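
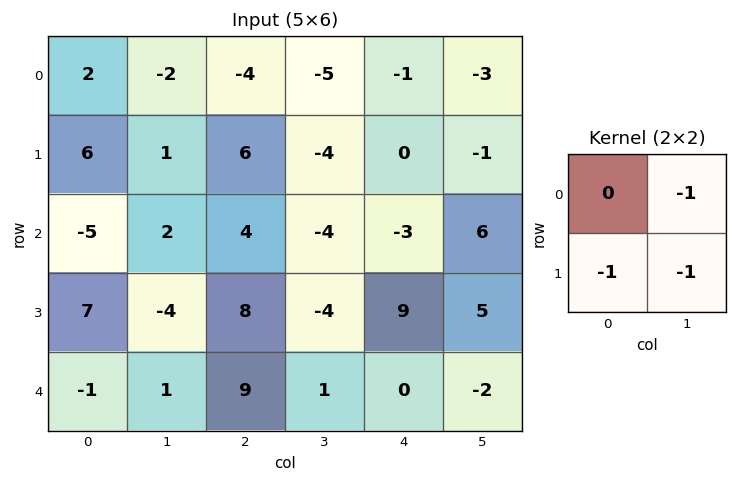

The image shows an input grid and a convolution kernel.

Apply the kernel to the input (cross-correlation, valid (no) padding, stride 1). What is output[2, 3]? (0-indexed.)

-2

The receptive field on the input at this output position is [-4 -3 / -4 9]. Elementwise product with the kernel and sum: -3·-1 + -4·-1 + 9·-1.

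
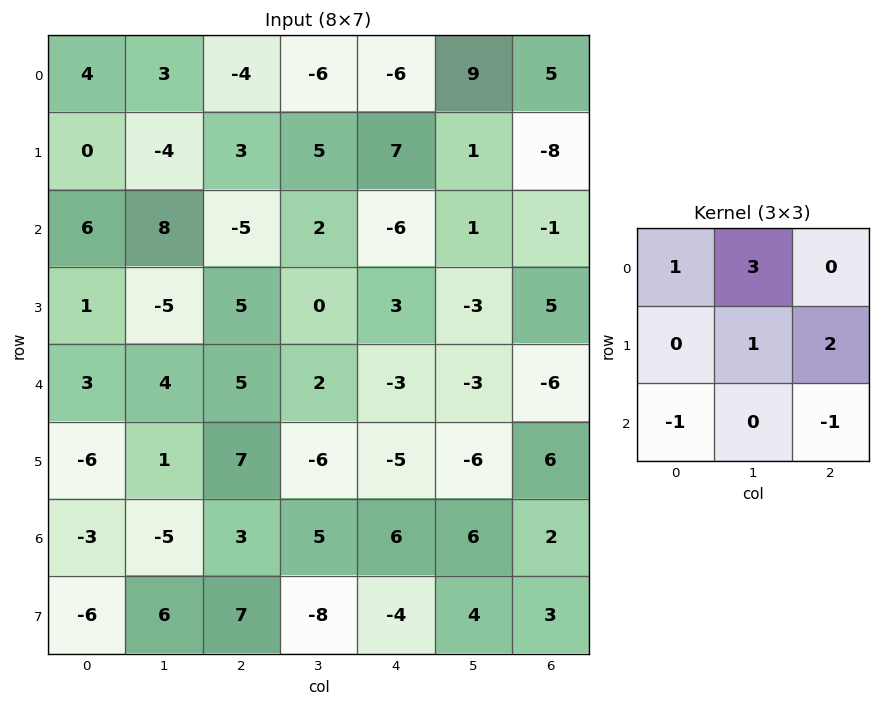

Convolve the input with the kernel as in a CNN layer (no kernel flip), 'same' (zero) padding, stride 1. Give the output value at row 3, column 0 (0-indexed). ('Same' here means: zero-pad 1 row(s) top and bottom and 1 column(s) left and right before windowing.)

The receptive field on the zero-padded input at this output position is [0 6 8 / 0 1 -5 / 0 3 4]. Elementwise product with the kernel and sum: 0·1 + 6·3 + 1·1 + -5·2 + 0·-1 + 4·-1.

5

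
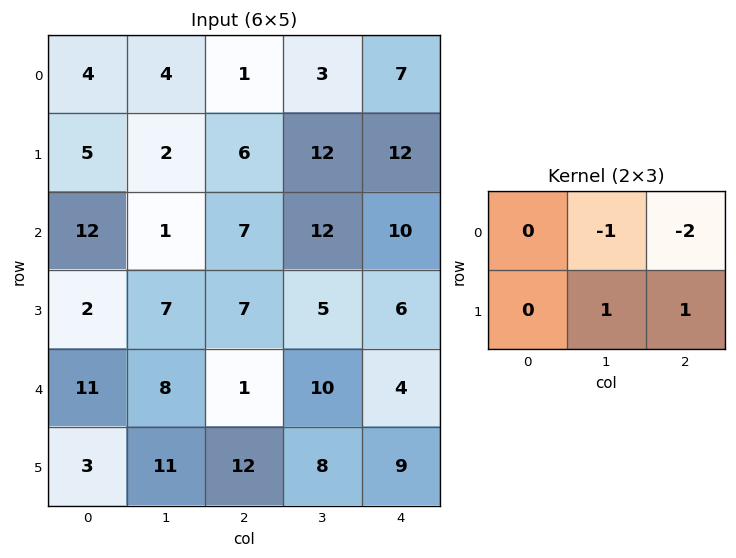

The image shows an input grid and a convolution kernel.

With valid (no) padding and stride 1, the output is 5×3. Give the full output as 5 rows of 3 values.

Output[0,0]: The receptive field on the input at this output position is [4 4 1 / 5 2 6]. Elementwise product with the kernel and sum: 4·-1 + 1·-2 + 2·1 + 6·1.
Output[0,1]: The receptive field on the input at this output position is [4 1 3 / 2 6 12]. Elementwise product with the kernel and sum: 1·-1 + 3·-2 + 6·1 + 12·1.

2 11 7
-6 -11 -14
-1 -19 -21
-12 -6 -3
13 -1 -1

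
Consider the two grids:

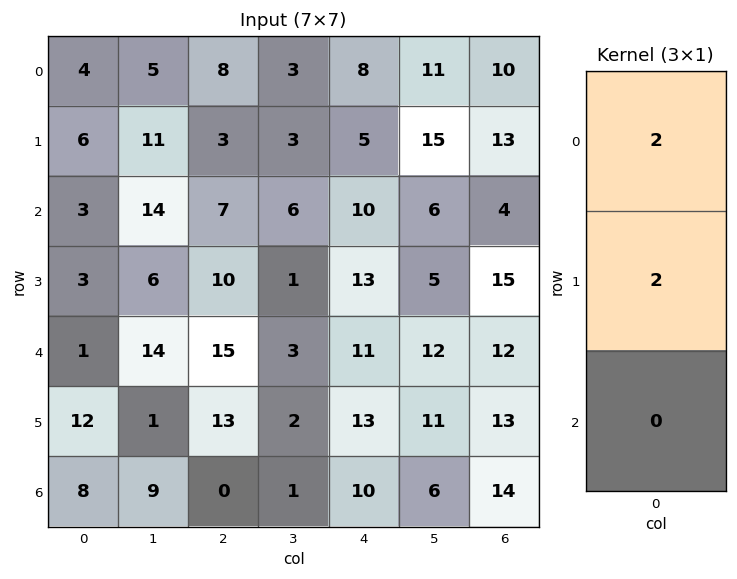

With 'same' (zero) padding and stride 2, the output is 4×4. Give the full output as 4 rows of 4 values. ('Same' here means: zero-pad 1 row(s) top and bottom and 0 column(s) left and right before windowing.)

Output[0,0]: The receptive field on the zero-padded input at this output position is [0 / 4 / 6]. Elementwise product with the kernel and sum: 0·2 + 4·2.
Output[0,1]: The receptive field on the zero-padded input at this output position is [0 / 8 / 3]. Elementwise product with the kernel and sum: 0·2 + 8·2.

8 16 16 20
18 20 30 34
8 50 48 54
40 26 46 54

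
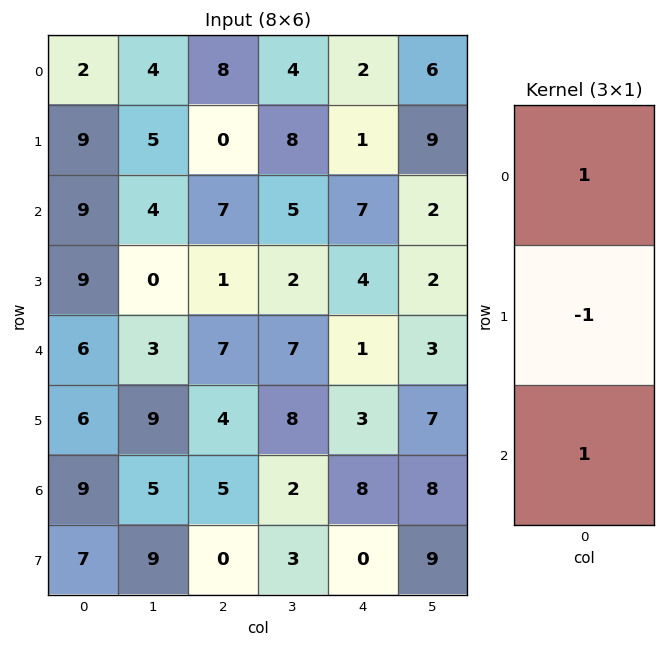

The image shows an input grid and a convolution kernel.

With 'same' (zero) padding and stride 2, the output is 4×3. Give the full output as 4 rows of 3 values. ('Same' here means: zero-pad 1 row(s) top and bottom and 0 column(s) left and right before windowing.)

7 -8 -1
9 -6 -2
9 -2 6
4 -1 -5

Output[0,0]: The receptive field on the zero-padded input at this output position is [0 / 2 / 9]. Elementwise product with the kernel and sum: 0·1 + 2·-1 + 9·1.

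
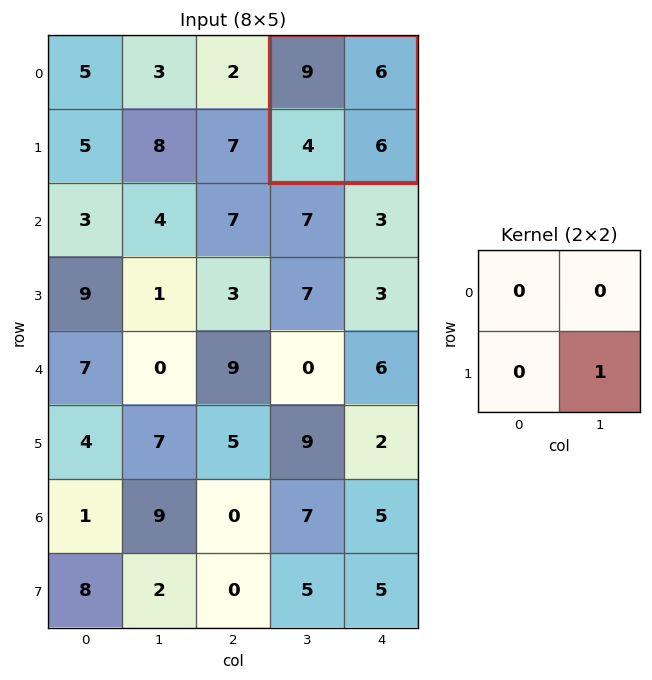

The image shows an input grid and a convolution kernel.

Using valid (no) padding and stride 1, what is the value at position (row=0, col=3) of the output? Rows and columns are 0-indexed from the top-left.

The receptive field on the input at this output position is [9 6 / 4 6]. Elementwise product with the kernel and sum: 6·1.

6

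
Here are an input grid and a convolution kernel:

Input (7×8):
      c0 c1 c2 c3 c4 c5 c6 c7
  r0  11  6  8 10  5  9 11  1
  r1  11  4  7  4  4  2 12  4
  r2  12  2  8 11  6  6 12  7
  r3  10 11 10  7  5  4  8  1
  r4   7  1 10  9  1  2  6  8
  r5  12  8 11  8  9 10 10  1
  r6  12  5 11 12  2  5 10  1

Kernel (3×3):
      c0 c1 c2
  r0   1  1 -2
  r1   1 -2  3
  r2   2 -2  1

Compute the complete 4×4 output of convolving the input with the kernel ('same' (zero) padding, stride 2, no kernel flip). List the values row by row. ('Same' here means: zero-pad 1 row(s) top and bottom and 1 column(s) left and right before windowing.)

Output[0,0]: The receptive field on the zero-padded input at this output position is [0 0 0 / 0 11 6 / 0 11 4]. Elementwise product with the kernel and sum: 0·1 + 0·1 + 0·-2 + 0·1 + 11·-2 + 6·3 + 0·2 + 11·-2 + 4·1.
Output[0,1]: The receptive field on the zero-padded input at this output position is [0 0 0 / 6 8 10 / 4 7 4]. Elementwise product with the kernel and sum: 0·1 + 0·1 + 0·-2 + 6·1 + 8·-2 + 10·3 + 4·2 + 7·-2 + 4·1.

-22 18 29 -26
-24 31 29 2
-39 17 25 25
-13 22 20 6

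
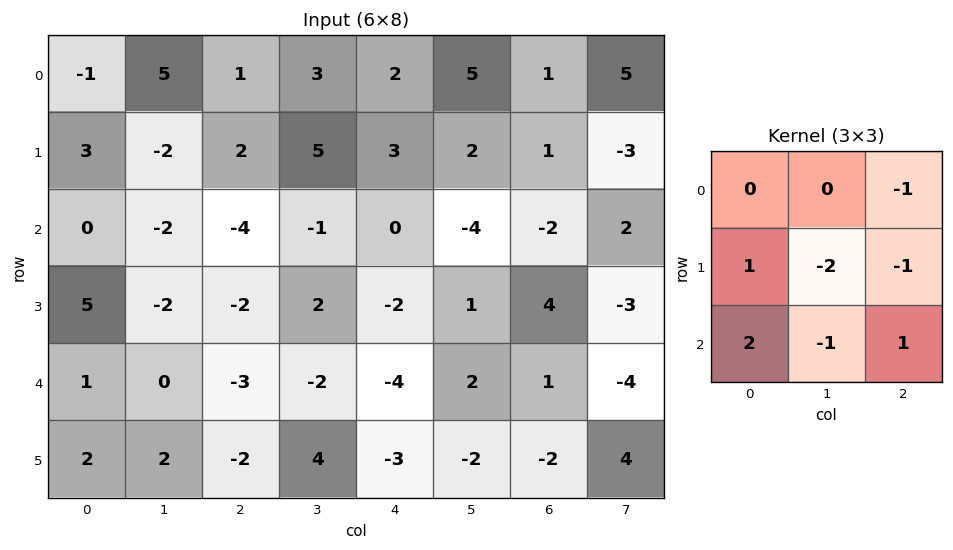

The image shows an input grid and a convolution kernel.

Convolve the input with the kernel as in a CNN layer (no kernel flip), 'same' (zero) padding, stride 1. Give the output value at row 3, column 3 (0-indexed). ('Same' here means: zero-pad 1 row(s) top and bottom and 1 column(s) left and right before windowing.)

The receptive field on the zero-padded input at this output position is [-4 -1 0 / -2 2 -2 / -3 -2 -4]. Elementwise product with the kernel and sum: 0·-1 + -2·1 + 2·-2 + -2·-1 + -3·2 + -2·-1 + -4·1.

-12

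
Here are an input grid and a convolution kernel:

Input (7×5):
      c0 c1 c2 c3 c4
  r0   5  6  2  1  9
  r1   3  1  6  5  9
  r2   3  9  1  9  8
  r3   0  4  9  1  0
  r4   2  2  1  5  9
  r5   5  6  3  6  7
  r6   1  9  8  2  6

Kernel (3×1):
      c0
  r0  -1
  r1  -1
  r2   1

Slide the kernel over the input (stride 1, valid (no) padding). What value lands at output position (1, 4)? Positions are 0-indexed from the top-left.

-17

The receptive field on the input at this output position is [9 / 8 / 0]. Elementwise product with the kernel and sum: 9·-1 + 8·-1 + 0·1.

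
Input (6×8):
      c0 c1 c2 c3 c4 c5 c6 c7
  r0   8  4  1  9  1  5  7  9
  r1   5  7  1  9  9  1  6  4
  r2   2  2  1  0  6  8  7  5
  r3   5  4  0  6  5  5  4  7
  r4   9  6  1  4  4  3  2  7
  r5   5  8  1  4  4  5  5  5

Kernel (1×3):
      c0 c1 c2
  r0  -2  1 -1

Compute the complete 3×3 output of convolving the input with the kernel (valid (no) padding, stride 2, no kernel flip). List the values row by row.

Output[0,0]: The receptive field on the input at this output position is [8 4 1]. Elementwise product with the kernel and sum: 8·-2 + 4·1 + 1·-1.
Output[0,1]: The receptive field on the input at this output position is [1 9 1]. Elementwise product with the kernel and sum: 1·-2 + 9·1 + 1·-1.

-13 6 -4
-3 -8 -11
-13 -2 -7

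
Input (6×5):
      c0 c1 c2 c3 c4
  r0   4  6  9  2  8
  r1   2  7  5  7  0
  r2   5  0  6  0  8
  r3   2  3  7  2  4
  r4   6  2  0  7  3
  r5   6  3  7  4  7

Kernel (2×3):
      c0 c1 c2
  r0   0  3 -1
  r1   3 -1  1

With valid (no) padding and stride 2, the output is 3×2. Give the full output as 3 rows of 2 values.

Output[0,0]: The receptive field on the input at this output position is [4 6 9 / 2 7 5]. Elementwise product with the kernel and sum: 6·3 + 9·-1 + 2·3 + 7·-1 + 5·1.
Output[0,1]: The receptive field on the input at this output position is [9 2 8 / 5 7 0]. Elementwise product with the kernel and sum: 2·3 + 8·-1 + 5·3 + 7·-1 + 0·1.

13 6
4 15
28 42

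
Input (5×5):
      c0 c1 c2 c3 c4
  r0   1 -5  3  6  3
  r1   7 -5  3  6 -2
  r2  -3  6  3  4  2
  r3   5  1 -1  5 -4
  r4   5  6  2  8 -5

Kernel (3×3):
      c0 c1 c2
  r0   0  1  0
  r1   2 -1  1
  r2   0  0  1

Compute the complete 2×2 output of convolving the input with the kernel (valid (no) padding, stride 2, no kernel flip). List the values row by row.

Output[0,0]: The receptive field on the input at this output position is [1 -5 3 / 7 -5 3 / -3 6 3]. Elementwise product with the kernel and sum: -5·1 + 7·2 + -5·-1 + 3·1 + 3·1.
Output[0,1]: The receptive field on the input at this output position is [3 6 3 / 3 6 -2 / 3 4 2]. Elementwise product with the kernel and sum: 6·1 + 3·2 + 6·-1 + -2·1 + 2·1.

20 6
16 -12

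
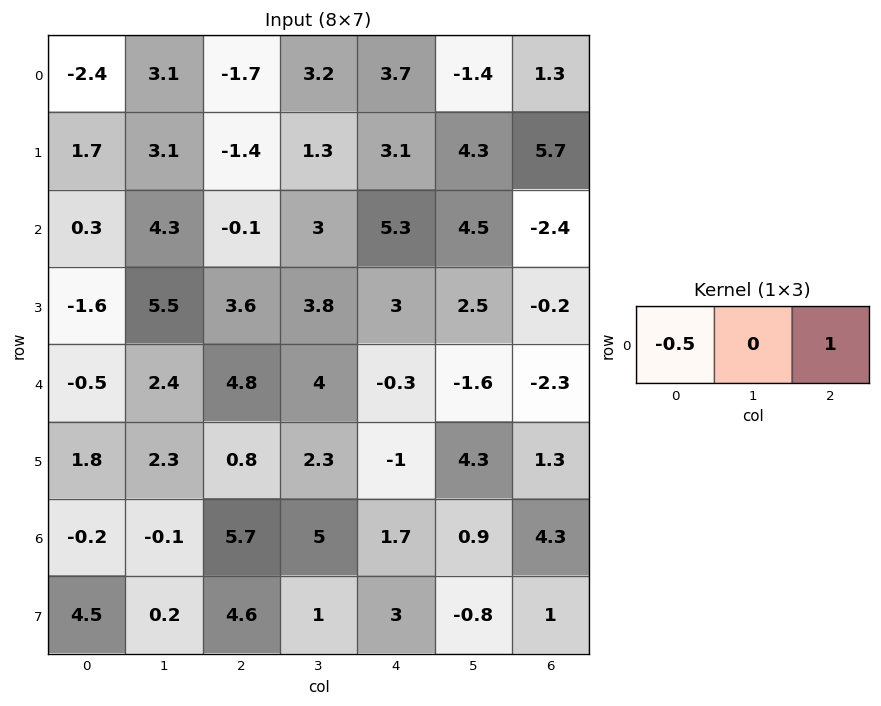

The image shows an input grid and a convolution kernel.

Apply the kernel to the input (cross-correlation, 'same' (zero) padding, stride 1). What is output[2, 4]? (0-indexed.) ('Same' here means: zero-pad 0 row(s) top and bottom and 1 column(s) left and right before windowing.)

The receptive field on the zero-padded input at this output position is [3 5.3 4.5]. Elementwise product with the kernel and sum: 3·-0.5 + 4.5·1.

3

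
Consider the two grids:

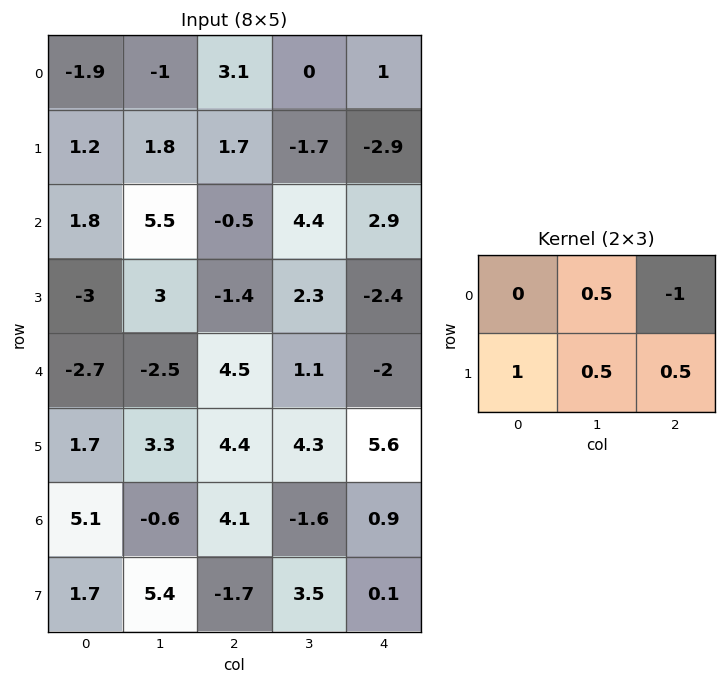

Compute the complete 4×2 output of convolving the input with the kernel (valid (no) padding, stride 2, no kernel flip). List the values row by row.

-0.65 -1.6
1.05 -2.15
-0.2 11.9
-0.85 -1.6

Output[0,0]: The receptive field on the input at this output position is [-1.9 -1 3.1 / 1.2 1.8 1.7]. Elementwise product with the kernel and sum: -1·0.5 + 3.1·-1 + 1.2·1 + 1.8·0.5 + 1.7·0.5.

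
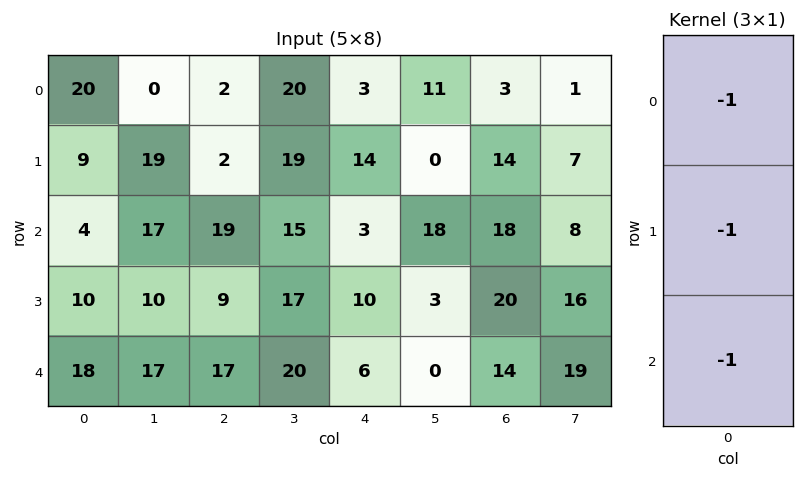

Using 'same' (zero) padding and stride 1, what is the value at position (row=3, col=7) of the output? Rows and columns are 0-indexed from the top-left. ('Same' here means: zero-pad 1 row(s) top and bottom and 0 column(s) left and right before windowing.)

The receptive field on the zero-padded input at this output position is [8 / 16 / 19]. Elementwise product with the kernel and sum: 8·-1 + 16·-1 + 19·-1.

-43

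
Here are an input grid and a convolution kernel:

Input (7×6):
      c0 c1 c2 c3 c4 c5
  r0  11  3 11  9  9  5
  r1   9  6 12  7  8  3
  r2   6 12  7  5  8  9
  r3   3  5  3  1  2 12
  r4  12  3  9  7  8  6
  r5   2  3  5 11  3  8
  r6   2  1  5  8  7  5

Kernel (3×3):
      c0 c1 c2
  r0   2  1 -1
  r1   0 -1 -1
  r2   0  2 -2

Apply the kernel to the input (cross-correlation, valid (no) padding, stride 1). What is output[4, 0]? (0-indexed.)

The receptive field on the input at this output position is [12 3 9 / 2 3 5 / 2 1 5]. Elementwise product with the kernel and sum: 12·2 + 3·1 + 9·-1 + 3·-1 + 5·-1 + 1·2 + 5·-2.

2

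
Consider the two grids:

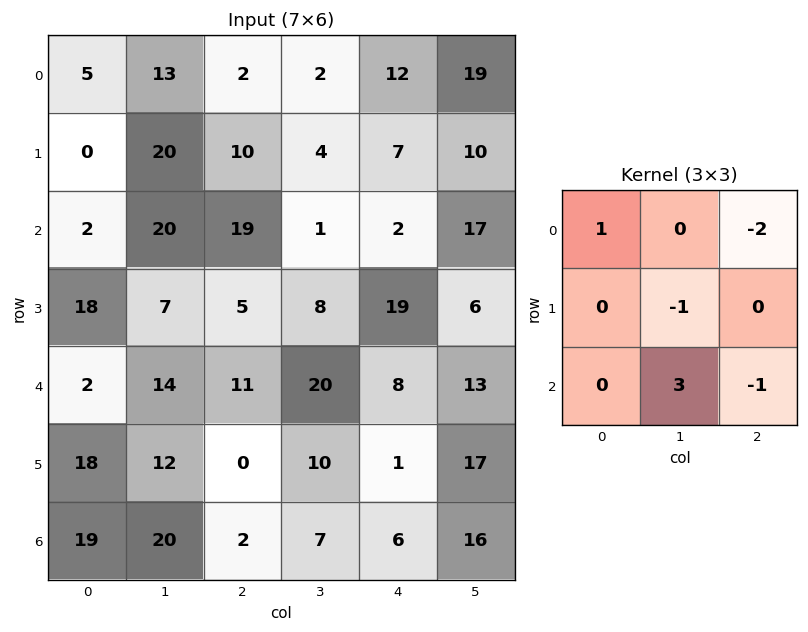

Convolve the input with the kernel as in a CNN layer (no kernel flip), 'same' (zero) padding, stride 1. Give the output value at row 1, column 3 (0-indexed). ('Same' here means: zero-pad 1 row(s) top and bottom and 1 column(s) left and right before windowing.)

-25

The receptive field on the zero-padded input at this output position is [2 2 12 / 10 4 7 / 19 1 2]. Elementwise product with the kernel and sum: 2·1 + 12·-2 + 4·-1 + 1·3 + 2·-1.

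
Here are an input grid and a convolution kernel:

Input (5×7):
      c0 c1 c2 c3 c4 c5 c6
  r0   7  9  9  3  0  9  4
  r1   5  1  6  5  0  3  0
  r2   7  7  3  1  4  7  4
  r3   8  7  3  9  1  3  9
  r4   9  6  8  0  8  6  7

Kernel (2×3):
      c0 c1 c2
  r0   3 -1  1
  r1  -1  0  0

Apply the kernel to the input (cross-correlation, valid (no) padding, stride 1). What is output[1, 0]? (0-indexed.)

The receptive field on the input at this output position is [5 1 6 / 7 7 3]. Elementwise product with the kernel and sum: 5·3 + 1·-1 + 6·1 + 7·-1.

13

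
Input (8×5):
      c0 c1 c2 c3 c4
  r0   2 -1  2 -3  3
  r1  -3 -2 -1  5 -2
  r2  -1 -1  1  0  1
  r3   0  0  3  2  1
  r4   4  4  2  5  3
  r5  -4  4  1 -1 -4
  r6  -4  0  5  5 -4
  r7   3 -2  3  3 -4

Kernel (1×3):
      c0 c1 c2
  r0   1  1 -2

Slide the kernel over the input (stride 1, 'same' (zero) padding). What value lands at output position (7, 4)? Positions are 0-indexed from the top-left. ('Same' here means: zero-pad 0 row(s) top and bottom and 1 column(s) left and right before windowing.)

-1

The receptive field on the zero-padded input at this output position is [3 -4 0]. Elementwise product with the kernel and sum: 3·1 + -4·1 + 0·-2.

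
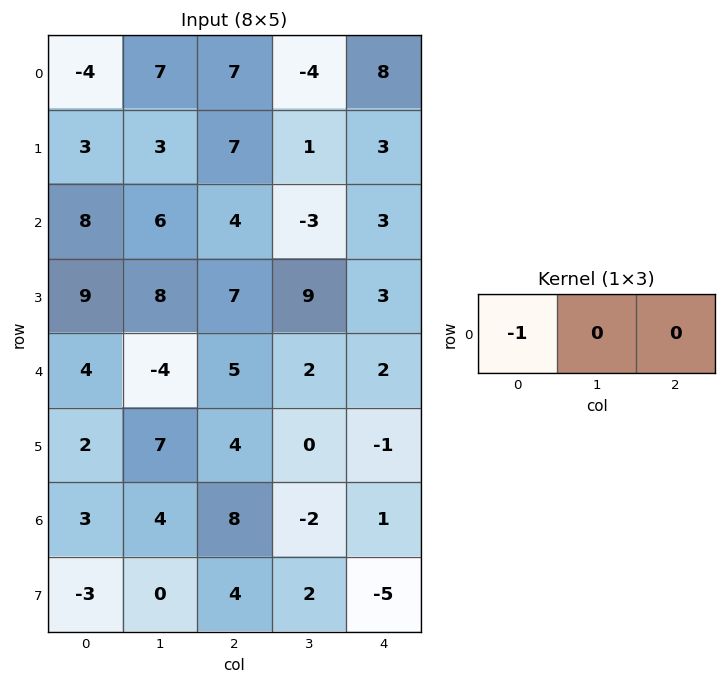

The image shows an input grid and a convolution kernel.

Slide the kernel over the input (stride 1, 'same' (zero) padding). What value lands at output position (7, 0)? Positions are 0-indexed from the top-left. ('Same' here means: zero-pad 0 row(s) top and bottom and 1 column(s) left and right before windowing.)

The receptive field on the zero-padded input at this output position is [0 -3 0]. Elementwise product with the kernel and sum: 0·-1.

0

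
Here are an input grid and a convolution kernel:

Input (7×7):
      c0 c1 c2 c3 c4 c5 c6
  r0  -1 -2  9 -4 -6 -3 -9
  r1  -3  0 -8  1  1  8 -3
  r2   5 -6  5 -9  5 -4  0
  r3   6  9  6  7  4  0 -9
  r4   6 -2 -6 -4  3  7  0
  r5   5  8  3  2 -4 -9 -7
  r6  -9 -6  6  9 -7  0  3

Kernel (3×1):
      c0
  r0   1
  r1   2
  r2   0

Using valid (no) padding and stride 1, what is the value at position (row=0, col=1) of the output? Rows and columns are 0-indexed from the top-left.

The receptive field on the input at this output position is [-2 / 0 / -6]. Elementwise product with the kernel and sum: -2·1 + 0·2.

-2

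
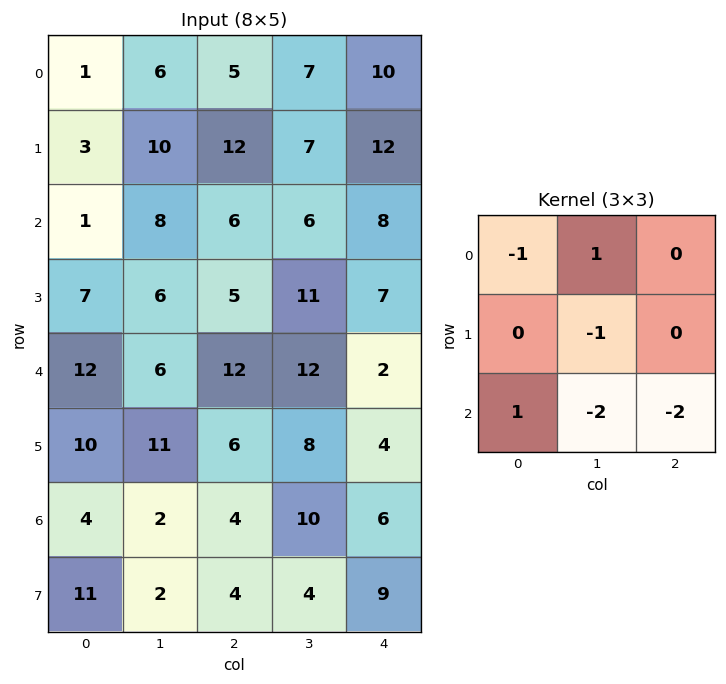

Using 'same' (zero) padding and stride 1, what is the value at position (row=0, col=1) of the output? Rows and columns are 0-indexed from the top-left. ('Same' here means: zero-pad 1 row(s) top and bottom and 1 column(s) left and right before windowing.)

The receptive field on the zero-padded input at this output position is [0 0 0 / 1 6 5 / 3 10 12]. Elementwise product with the kernel and sum: 0·-1 + 0·1 + 6·-1 + 3·1 + 10·-2 + 12·-2.

-47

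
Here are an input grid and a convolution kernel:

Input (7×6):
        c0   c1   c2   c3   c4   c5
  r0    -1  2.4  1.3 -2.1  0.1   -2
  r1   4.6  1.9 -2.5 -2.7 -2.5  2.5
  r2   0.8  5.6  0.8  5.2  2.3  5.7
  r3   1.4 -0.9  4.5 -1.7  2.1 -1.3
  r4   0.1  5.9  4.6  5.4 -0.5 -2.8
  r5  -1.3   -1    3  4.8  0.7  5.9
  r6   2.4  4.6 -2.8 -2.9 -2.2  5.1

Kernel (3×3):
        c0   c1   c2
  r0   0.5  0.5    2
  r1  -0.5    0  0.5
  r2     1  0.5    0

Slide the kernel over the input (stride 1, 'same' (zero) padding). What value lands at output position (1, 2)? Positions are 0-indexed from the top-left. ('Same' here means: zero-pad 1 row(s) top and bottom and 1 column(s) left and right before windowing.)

The receptive field on the zero-padded input at this output position is [2.4 1.3 -2.1 / 1.9 -2.5 -2.7 / 5.6 0.8 5.2]. Elementwise product with the kernel and sum: 2.4·0.5 + 1.3·0.5 + -2.1·2 + 1.9·-0.5 + -2.7·0.5 + 5.6·1 + 0.8·0.5.

1.35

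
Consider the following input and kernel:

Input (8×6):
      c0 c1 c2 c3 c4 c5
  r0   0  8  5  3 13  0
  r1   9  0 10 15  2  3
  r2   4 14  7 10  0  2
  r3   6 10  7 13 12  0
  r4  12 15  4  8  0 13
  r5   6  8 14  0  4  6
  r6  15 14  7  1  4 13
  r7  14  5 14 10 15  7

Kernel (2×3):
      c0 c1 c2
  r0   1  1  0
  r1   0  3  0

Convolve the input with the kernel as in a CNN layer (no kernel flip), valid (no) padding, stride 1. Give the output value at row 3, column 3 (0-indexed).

The receptive field on the input at this output position is [13 12 0 / 8 0 13]. Elementwise product with the kernel and sum: 13·1 + 12·1 + 0·3.

25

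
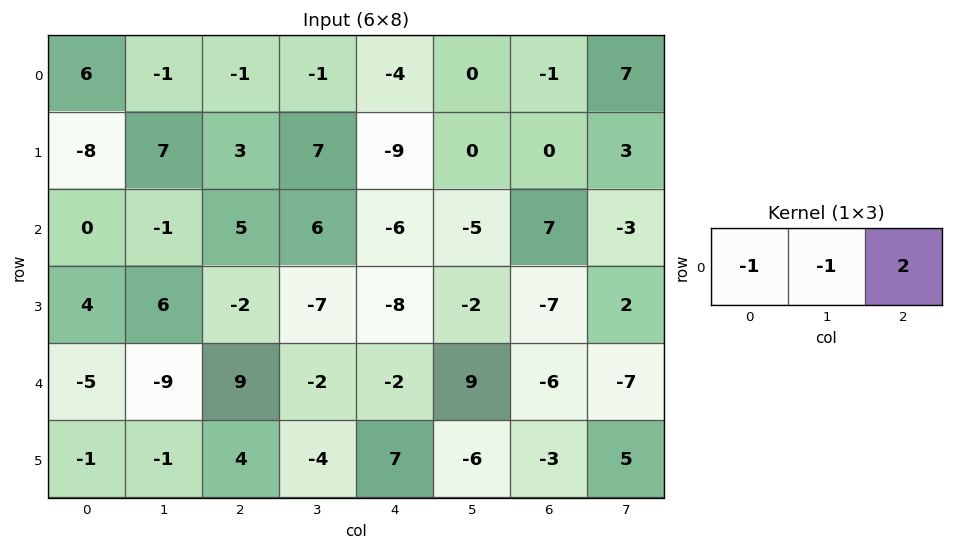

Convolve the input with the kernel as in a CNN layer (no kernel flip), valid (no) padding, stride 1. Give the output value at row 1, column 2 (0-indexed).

-28

The receptive field on the input at this output position is [3 7 -9]. Elementwise product with the kernel and sum: 3·-1 + 7·-1 + -9·2.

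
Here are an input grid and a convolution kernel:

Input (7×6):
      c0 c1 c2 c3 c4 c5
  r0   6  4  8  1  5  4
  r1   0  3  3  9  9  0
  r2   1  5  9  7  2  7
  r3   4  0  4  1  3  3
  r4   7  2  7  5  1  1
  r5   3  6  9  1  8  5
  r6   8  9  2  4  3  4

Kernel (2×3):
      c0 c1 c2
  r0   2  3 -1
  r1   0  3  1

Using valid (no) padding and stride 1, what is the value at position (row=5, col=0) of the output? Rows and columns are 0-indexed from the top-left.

44

The receptive field on the input at this output position is [3 6 9 / 8 9 2]. Elementwise product with the kernel and sum: 3·2 + 6·3 + 9·-1 + 9·3 + 2·1.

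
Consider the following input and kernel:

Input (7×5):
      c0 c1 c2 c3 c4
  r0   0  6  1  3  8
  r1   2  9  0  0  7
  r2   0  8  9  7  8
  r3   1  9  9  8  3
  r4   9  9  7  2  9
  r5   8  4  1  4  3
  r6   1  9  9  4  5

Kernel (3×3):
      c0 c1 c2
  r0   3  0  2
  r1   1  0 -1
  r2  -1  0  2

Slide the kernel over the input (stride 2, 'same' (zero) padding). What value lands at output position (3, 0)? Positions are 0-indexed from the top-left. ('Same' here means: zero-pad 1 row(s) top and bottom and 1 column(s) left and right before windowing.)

-1

The receptive field on the zero-padded input at this output position is [0 8 4 / 0 1 9 / 0 0 0]. Elementwise product with the kernel and sum: 0·3 + 4·2 + 0·1 + 9·-1 + 0·-1 + 0·2.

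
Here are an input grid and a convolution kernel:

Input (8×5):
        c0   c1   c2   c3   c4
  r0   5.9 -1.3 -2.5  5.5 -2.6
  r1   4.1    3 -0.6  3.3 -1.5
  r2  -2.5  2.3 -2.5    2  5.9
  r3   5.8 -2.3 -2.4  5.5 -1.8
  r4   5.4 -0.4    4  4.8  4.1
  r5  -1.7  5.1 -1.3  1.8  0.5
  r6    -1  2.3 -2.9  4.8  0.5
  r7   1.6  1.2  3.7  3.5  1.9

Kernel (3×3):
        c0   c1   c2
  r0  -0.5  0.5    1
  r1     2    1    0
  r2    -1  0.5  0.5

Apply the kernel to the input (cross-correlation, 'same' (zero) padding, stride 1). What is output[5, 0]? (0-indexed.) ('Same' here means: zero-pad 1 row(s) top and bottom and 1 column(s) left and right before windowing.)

1.25

The receptive field on the zero-padded input at this output position is [0 5.4 -0.4 / 0 -1.7 5.1 / 0 -1 2.3]. Elementwise product with the kernel and sum: 0·-0.5 + 5.4·0.5 + -0.4·1 + 0·2 + -1.7·1 + 0·-1 + -1·0.5 + 2.3·0.5.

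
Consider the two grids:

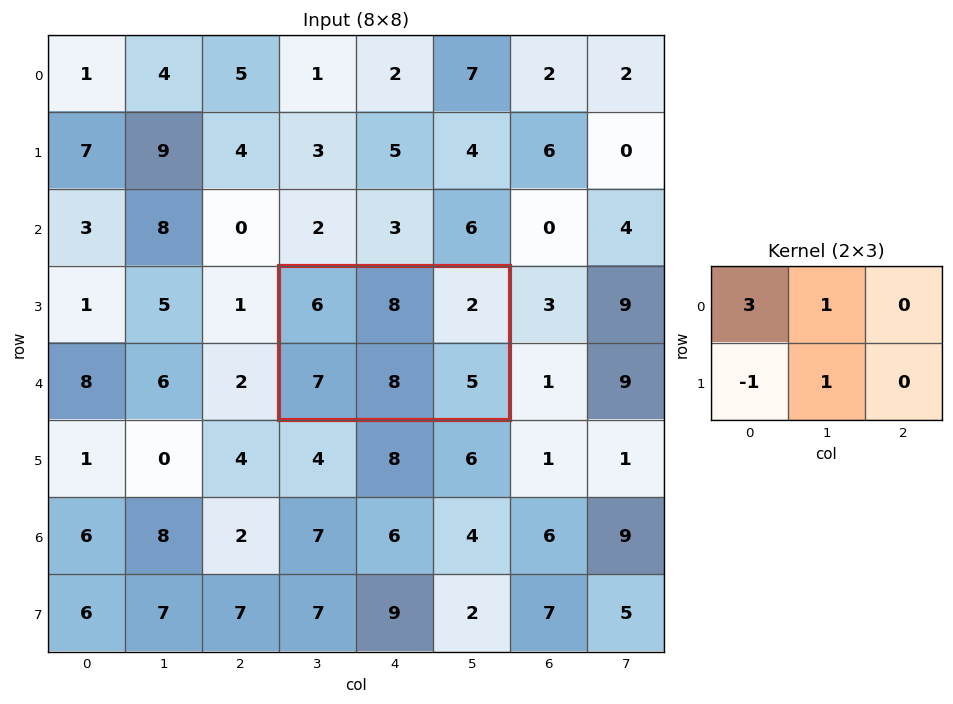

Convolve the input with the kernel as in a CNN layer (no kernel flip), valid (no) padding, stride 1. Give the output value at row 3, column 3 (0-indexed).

27

The receptive field on the input at this output position is [6 8 2 / 7 8 5]. Elementwise product with the kernel and sum: 6·3 + 8·1 + 7·-1 + 8·1.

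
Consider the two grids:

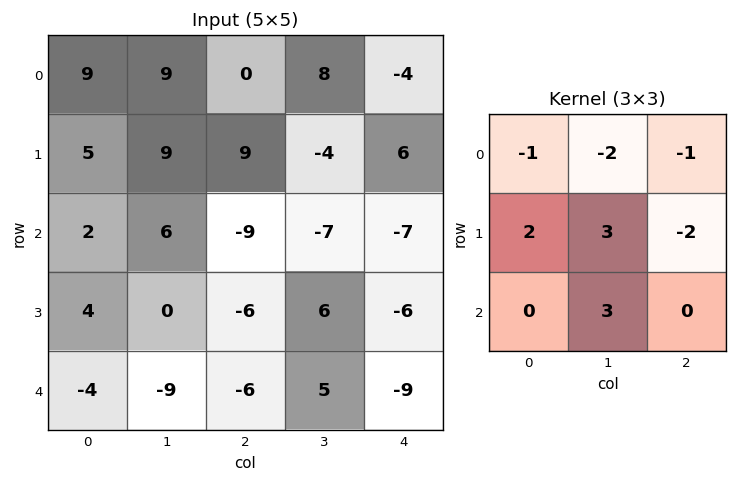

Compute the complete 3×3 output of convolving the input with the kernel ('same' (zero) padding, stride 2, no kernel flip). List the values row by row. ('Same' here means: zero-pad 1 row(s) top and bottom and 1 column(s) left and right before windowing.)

Output[0,0]: The receptive field on the zero-padded input at this output position is [0 0 0 / 0 9 9 / 0 5 9]. Elementwise product with the kernel and sum: 0·-1 + 0·-2 + 0·-1 + 0·2 + 9·3 + 9·-2 + 5·3.

24 29 22
-13 -42 -61
-2 -40 -11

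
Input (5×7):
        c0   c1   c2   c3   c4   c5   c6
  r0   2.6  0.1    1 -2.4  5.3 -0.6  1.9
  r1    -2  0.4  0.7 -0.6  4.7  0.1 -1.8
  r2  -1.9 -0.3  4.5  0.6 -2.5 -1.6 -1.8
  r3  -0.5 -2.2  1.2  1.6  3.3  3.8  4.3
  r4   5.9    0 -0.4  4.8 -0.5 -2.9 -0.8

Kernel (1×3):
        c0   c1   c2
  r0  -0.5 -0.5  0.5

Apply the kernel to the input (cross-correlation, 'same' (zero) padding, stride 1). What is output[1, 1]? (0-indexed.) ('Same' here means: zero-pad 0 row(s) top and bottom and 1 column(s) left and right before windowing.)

The receptive field on the zero-padded input at this output position is [-2 0.4 0.7]. Elementwise product with the kernel and sum: -2·-0.5 + 0.4·-0.5 + 0.7·0.5.

1.15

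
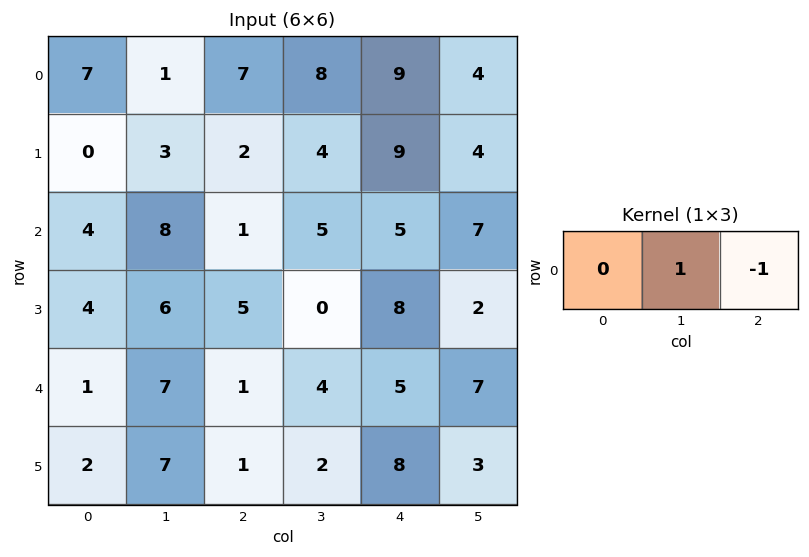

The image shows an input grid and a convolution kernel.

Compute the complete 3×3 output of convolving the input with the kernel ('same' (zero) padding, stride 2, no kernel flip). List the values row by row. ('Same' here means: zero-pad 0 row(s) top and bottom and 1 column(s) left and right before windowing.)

6 -1 5
-4 -4 -2
-6 -3 -2

Output[0,0]: The receptive field on the zero-padded input at this output position is [0 7 1]. Elementwise product with the kernel and sum: 7·1 + 1·-1.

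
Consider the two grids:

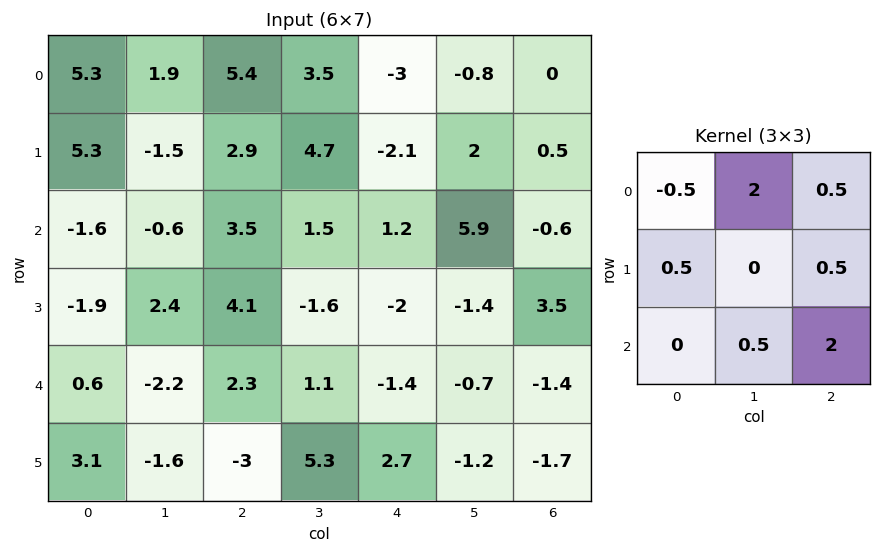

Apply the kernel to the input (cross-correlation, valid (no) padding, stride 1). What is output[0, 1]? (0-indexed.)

17.95

The receptive field on the input at this output position is [1.9 5.4 3.5 / -1.5 2.9 4.7 / -0.6 3.5 1.5]. Elementwise product with the kernel and sum: 1.9·-0.5 + 5.4·2 + 3.5·0.5 + -1.5·0.5 + 4.7·0.5 + 3.5·0.5 + 1.5·2.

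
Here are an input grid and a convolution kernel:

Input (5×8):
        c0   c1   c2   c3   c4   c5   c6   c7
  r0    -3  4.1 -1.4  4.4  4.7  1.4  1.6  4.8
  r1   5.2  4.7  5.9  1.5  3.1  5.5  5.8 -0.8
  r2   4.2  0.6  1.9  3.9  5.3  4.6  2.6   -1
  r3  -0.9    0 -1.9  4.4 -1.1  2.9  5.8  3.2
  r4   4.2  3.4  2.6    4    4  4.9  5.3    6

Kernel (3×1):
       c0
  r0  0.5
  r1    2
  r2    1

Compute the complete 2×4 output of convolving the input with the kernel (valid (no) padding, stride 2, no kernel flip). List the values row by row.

Output[0,0]: The receptive field on the input at this output position is [-3 / 5.2 / 4.2]. Elementwise product with the kernel and sum: -3·0.5 + 5.2·2 + 4.2·1.

13.1 13 13.85 15
4.5 -0.25 4.45 18.2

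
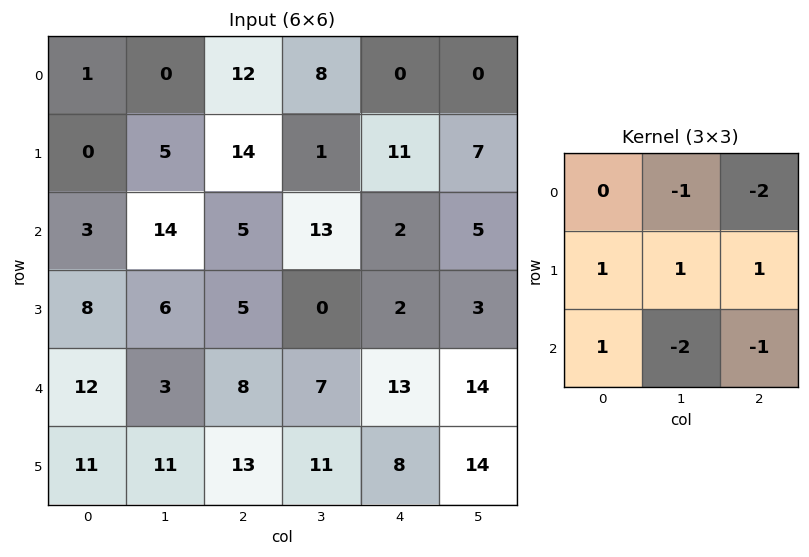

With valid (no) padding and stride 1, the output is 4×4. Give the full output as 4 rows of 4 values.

-35 -17 -5 23
-20 12 0 -12
-7 -40 -29 -40
-17 -13 7 7

Output[0,0]: The receptive field on the input at this output position is [1 0 12 / 0 5 14 / 3 14 5]. Elementwise product with the kernel and sum: 0·-1 + 12·-2 + 0·1 + 5·1 + 14·1 + 3·1 + 14·-2 + 5·-1.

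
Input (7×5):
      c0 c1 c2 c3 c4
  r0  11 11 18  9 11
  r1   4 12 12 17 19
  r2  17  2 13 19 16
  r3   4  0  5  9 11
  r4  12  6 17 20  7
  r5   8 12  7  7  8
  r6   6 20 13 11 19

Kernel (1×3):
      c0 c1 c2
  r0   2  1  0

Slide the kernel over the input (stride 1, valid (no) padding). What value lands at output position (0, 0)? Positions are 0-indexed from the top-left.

33

The receptive field on the input at this output position is [11 11 18]. Elementwise product with the kernel and sum: 11·2 + 11·1.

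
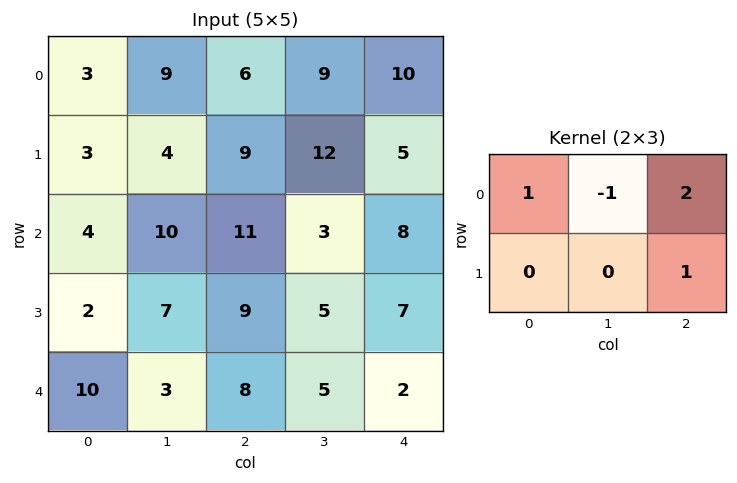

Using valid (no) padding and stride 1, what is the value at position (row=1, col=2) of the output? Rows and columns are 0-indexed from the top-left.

15

The receptive field on the input at this output position is [9 12 5 / 11 3 8]. Elementwise product with the kernel and sum: 9·1 + 12·-1 + 5·2 + 8·1.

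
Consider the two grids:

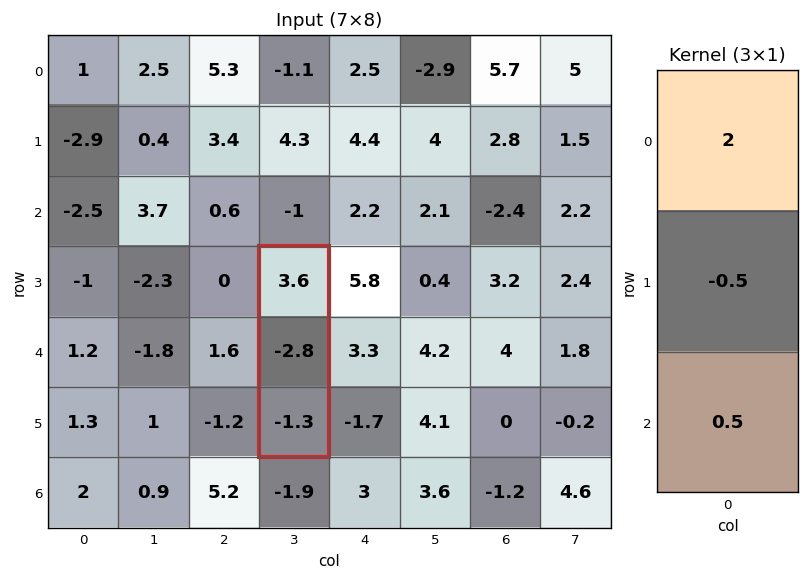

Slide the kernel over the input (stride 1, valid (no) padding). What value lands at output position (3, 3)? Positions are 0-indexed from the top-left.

7.95

The receptive field on the input at this output position is [3.6 / -2.8 / -1.3]. Elementwise product with the kernel and sum: 3.6·2 + -2.8·-0.5 + -1.3·0.5.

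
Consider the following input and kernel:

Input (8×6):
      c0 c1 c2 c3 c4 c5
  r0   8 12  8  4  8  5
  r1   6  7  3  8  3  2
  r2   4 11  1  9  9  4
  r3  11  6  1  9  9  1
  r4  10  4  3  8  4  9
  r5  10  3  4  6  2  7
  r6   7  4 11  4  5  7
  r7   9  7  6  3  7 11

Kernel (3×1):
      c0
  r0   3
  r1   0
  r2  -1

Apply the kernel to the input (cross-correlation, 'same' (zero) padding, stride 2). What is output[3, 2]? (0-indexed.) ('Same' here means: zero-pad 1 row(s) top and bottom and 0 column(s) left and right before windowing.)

-1

The receptive field on the zero-padded input at this output position is [2 / 5 / 7]. Elementwise product with the kernel and sum: 2·3 + 7·-1.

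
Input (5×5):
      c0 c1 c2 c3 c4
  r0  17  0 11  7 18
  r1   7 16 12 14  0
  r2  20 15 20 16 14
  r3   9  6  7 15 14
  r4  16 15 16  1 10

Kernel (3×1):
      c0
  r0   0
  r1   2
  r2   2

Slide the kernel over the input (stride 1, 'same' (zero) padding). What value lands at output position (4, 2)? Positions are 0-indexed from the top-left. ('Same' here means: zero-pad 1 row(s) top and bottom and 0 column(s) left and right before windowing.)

32

The receptive field on the zero-padded input at this output position is [7 / 16 / 0]. Elementwise product with the kernel and sum: 16·2 + 0·2.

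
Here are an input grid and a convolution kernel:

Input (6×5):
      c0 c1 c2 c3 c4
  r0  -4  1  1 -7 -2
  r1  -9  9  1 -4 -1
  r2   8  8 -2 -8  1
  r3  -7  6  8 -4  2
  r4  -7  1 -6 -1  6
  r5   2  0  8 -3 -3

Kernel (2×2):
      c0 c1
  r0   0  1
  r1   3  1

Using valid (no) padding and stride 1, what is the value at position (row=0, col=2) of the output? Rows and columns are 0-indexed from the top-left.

The receptive field on the input at this output position is [1 -7 / 1 -4]. Elementwise product with the kernel and sum: -7·1 + 1·3 + -4·1.

-8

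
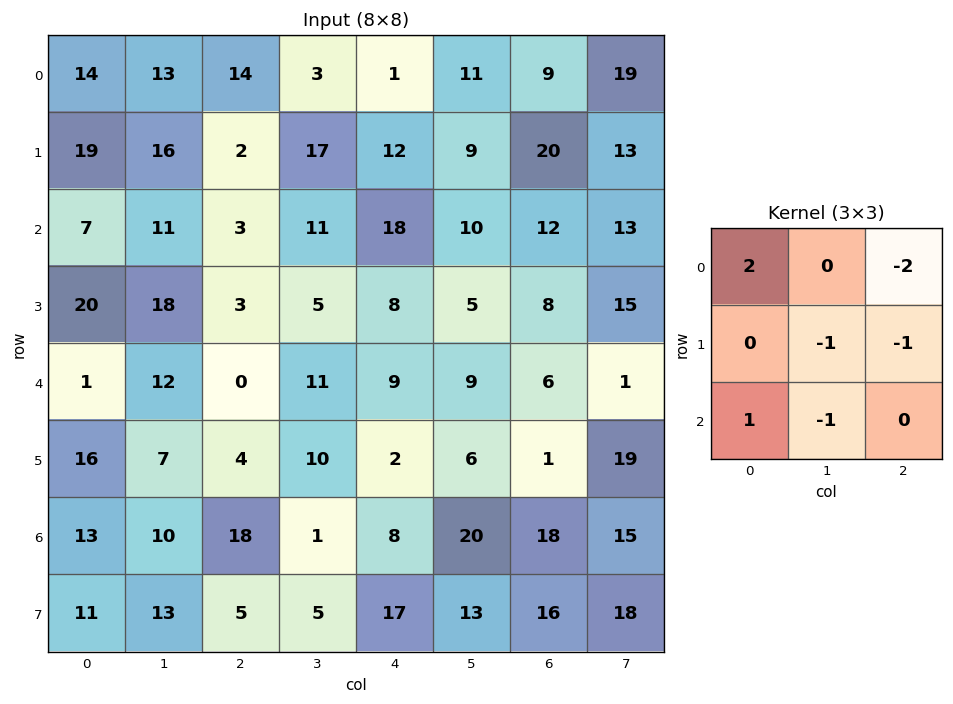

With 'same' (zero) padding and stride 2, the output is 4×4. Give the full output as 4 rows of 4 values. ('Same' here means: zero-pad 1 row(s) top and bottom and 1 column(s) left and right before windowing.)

-46 -3 -7 -39
-70 -1 -15 -36
-65 18 -10 -22
-48 -17 -32 -62

Output[0,0]: The receptive field on the zero-padded input at this output position is [0 0 0 / 0 14 13 / 0 19 16]. Elementwise product with the kernel and sum: 0·2 + 0·-2 + 14·-1 + 13·-1 + 0·1 + 19·-1.
Output[0,1]: The receptive field on the zero-padded input at this output position is [0 0 0 / 13 14 3 / 16 2 17]. Elementwise product with the kernel and sum: 0·2 + 0·-2 + 14·-1 + 3·-1 + 16·1 + 2·-1.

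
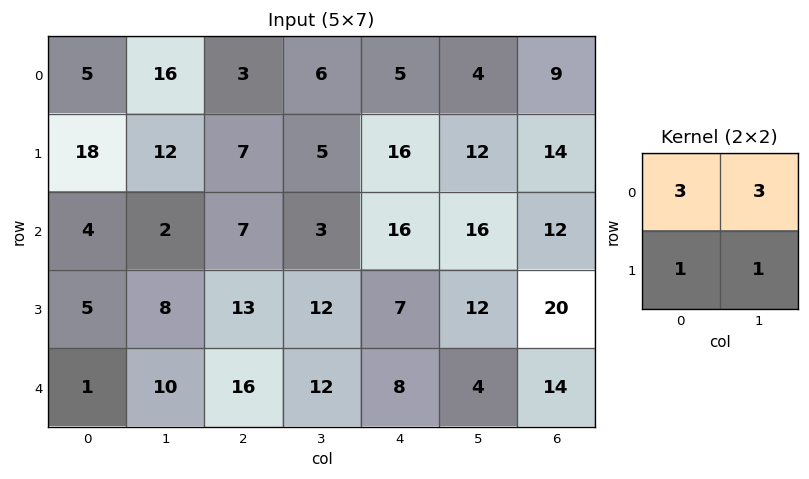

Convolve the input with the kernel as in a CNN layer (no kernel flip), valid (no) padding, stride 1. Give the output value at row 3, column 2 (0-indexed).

The receptive field on the input at this output position is [13 12 / 16 12]. Elementwise product with the kernel and sum: 13·3 + 12·3 + 16·1 + 12·1.

103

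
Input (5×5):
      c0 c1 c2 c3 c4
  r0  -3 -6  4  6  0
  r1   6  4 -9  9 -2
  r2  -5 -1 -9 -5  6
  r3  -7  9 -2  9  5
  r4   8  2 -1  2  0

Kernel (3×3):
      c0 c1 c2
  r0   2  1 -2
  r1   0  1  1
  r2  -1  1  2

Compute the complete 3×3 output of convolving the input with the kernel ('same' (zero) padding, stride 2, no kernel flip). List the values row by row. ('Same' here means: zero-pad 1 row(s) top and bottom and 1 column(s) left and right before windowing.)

Output[0,0]: The receptive field on the zero-padded input at this output position is [0 0 0 / 0 -3 -6 / 0 6 4]. Elementwise product with the kernel and sum: 0·2 + 0·1 + 0·-2 + -3·1 + -6·1 + 0·-1 + 6·1 + 4·2.
Output[0,1]: The receptive field on the zero-padded input at this output position is [0 0 0 / -6 4 6 / 4 -9 9]. Elementwise product with the kernel and sum: 0·2 + 0·1 + 0·-2 + 4·1 + 6·1 + 4·-1 + -9·1 + 9·2.

5 15 -11
3 -26 18
-15 -1 23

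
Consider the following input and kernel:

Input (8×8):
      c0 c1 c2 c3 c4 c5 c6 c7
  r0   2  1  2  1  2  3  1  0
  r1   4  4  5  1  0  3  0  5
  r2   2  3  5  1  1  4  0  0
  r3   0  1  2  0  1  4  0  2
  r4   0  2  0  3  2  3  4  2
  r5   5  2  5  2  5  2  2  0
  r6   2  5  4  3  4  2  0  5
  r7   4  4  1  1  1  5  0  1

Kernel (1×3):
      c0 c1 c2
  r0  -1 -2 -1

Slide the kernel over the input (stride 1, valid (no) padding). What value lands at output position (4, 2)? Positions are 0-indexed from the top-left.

-8

The receptive field on the input at this output position is [0 3 2]. Elementwise product with the kernel and sum: 0·-1 + 3·-2 + 2·-1.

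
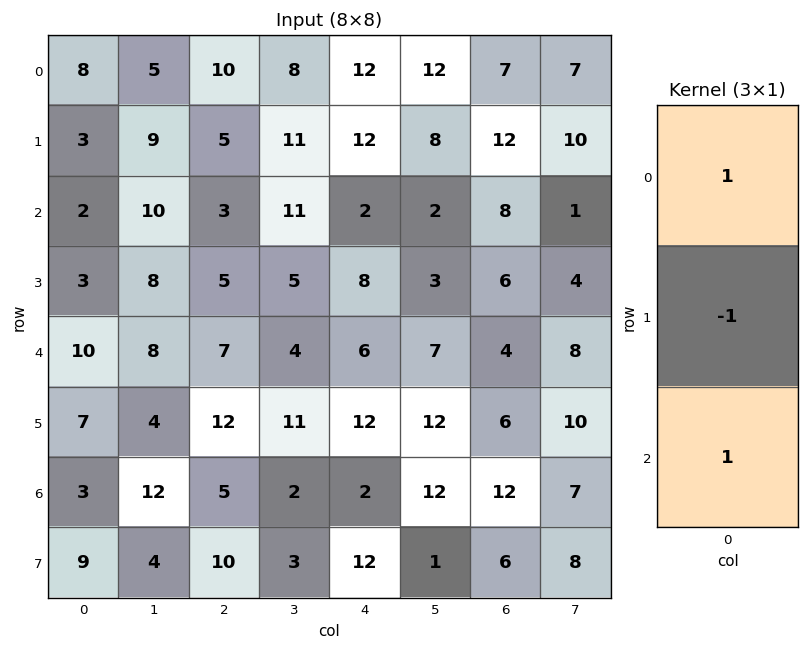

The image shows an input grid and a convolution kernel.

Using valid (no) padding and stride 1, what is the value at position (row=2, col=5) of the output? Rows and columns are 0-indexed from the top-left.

The receptive field on the input at this output position is [2 / 3 / 7]. Elementwise product with the kernel and sum: 2·1 + 3·-1 + 7·1.

6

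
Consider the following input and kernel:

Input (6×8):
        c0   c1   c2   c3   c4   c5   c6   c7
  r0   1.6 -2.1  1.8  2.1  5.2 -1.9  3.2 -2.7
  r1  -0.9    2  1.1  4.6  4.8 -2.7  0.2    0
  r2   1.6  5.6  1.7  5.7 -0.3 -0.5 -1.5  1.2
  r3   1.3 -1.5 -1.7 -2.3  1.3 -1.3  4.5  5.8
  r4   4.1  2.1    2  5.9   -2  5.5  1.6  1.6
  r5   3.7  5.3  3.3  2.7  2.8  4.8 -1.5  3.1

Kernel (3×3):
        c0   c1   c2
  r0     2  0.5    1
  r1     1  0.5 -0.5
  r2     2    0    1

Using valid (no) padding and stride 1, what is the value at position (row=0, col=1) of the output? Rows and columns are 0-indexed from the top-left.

15.95

The receptive field on the input at this output position is [-2.1 1.8 2.1 / 2 1.1 4.6 / 5.6 1.7 5.7]. Elementwise product with the kernel and sum: -2.1·2 + 1.8·0.5 + 2.1·1 + 2·1 + 1.1·0.5 + 4.6·-0.5 + 5.6·2 + 5.7·1.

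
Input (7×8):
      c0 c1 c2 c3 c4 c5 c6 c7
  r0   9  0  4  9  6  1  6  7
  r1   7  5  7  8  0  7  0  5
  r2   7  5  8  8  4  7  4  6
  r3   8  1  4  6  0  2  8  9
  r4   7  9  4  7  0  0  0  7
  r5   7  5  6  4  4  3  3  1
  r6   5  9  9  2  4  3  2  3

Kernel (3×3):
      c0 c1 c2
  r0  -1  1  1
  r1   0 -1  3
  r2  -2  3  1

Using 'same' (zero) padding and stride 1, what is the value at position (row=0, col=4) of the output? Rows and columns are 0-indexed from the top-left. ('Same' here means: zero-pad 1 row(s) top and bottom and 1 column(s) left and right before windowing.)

-12

The receptive field on the zero-padded input at this output position is [0 0 0 / 9 6 1 / 8 0 7]. Elementwise product with the kernel and sum: 0·-1 + 0·1 + 0·1 + 6·-1 + 1·3 + 8·-2 + 0·3 + 7·1.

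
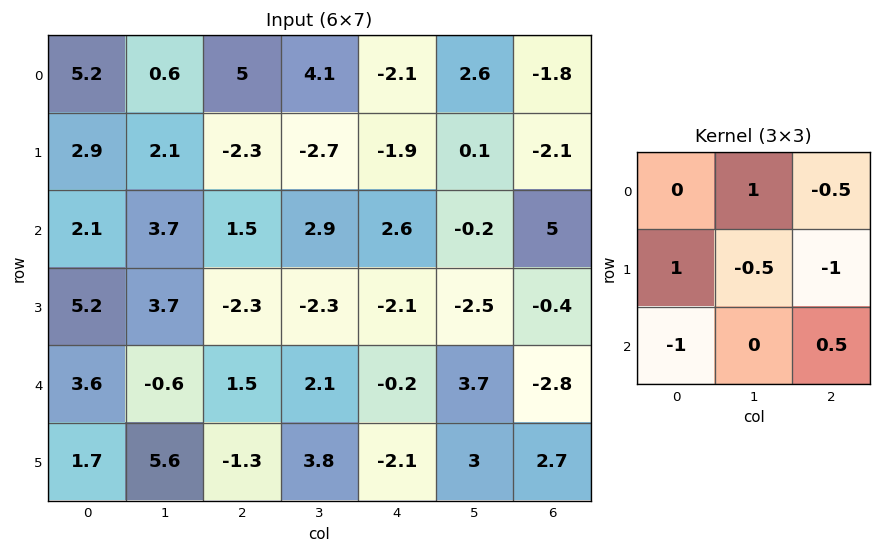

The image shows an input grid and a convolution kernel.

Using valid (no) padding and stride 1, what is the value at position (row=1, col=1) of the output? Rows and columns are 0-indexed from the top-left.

The receptive field on the input at this output position is [2.1 -2.3 -2.7 / 3.7 1.5 2.9 / 3.7 -2.3 -2.3]. Elementwise product with the kernel and sum: -2.3·1 + -2.7·-0.5 + 3.7·1 + 1.5·-0.5 + 2.9·-1 + 3.7·-1 + -2.3·0.5.

-5.75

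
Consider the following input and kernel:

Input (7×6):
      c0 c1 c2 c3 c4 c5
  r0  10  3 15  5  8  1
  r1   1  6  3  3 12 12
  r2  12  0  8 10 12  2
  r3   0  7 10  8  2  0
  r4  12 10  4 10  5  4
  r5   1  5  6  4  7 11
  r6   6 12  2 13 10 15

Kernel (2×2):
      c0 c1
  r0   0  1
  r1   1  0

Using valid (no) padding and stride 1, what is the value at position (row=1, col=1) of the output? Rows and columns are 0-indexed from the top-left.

3

The receptive field on the input at this output position is [6 3 / 0 8]. Elementwise product with the kernel and sum: 3·1 + 0·1.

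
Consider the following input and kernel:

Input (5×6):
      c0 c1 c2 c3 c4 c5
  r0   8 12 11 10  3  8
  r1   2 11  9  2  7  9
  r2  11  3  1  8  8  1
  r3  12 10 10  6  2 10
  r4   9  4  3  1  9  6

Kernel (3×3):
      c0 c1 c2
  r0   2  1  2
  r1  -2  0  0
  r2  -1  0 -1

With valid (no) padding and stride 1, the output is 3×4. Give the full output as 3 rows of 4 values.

Output[0,0]: The receptive field on the input at this output position is [8 12 11 / 2 11 9 / 11 3 1]. Elementwise product with the kernel and sum: 8·2 + 12·1 + 11·2 + 2·-2 + 11·-1 + 1·-1.

34 22 11 26
-11 13 20 -3
-9 -2 -6 7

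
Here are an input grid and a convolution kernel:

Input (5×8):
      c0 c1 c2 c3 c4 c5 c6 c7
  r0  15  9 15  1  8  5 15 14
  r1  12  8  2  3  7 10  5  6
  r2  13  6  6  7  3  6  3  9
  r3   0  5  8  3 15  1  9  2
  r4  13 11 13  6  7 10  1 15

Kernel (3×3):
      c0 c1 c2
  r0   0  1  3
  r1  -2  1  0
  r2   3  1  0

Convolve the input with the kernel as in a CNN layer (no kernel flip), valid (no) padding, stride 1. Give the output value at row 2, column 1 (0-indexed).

The receptive field on the input at this output position is [6 6 7 / 5 8 3 / 11 13 6]. Elementwise product with the kernel and sum: 6·1 + 7·3 + 5·-2 + 8·1 + 11·3 + 13·1.

71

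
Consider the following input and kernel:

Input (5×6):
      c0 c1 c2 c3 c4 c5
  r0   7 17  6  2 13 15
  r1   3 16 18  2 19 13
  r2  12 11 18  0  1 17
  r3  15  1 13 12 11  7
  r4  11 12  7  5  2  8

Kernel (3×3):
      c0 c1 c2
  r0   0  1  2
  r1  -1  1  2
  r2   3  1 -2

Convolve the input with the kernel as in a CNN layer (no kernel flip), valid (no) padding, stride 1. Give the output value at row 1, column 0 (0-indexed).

107

The receptive field on the input at this output position is [3 16 18 / 12 11 18 / 15 1 13]. Elementwise product with the kernel and sum: 16·1 + 18·2 + 12·-1 + 11·1 + 18·2 + 15·3 + 1·1 + 13·-2.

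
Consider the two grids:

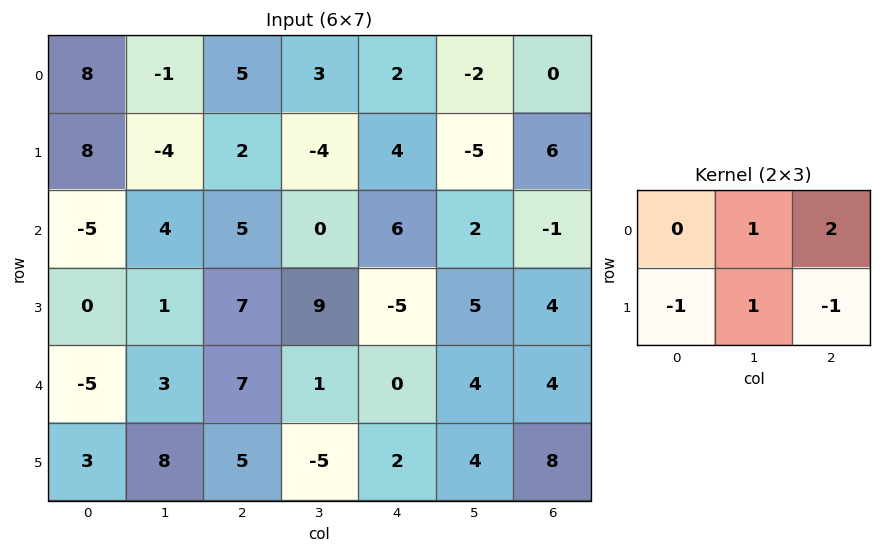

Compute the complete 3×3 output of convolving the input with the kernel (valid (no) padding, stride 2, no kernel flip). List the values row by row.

Output[0,0]: The receptive field on the input at this output position is [8 -1 5 / 8 -4 2]. Elementwise product with the kernel and sum: -1·1 + 5·2 + 8·-1 + -4·1 + 2·-1.
Output[0,1]: The receptive field on the input at this output position is [5 3 2 / 2 -4 4]. Elementwise product with the kernel and sum: 3·1 + 2·2 + 2·-1 + -4·1 + 4·-1.

-5 -3 -17
8 19 6
17 -11 6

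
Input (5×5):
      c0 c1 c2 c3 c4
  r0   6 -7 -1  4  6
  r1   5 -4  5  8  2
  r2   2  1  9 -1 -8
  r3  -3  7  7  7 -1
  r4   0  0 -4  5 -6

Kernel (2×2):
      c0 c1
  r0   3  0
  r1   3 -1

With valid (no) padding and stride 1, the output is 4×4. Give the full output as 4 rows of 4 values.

Output[0,0]: The receptive field on the input at this output position is [6 -7 / 5 -4]. Elementwise product with the kernel and sum: 6·3 + 5·3 + -4·-1.
Output[0,1]: The receptive field on the input at this output position is [-7 -1 / -4 5]. Elementwise product with the kernel and sum: -7·3 + -4·3 + 5·-1.

37 -38 4 34
20 -18 43 29
-10 17 41 19
-9 25 4 42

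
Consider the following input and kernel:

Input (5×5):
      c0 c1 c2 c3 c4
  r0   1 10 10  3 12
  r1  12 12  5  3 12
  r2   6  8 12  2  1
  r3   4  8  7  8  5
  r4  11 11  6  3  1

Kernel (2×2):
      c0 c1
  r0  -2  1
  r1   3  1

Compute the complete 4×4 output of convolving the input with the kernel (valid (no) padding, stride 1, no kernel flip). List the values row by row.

Output[0,0]: The receptive field on the input at this output position is [1 10 / 12 12]. Elementwise product with the kernel and sum: 1·-2 + 10·1 + 12·3 + 12·1.

56 31 1 27
14 17 31 13
16 27 7 26
44 30 15 -1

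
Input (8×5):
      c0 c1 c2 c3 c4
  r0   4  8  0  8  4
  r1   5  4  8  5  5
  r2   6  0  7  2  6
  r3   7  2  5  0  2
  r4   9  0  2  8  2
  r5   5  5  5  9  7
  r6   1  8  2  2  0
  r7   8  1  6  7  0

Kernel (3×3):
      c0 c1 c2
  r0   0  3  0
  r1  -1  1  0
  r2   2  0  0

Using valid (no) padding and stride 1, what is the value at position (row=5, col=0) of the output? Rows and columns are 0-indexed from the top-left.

The receptive field on the input at this output position is [5 5 5 / 1 8 2 / 8 1 6]. Elementwise product with the kernel and sum: 5·3 + 1·-1 + 8·1 + 8·2.

38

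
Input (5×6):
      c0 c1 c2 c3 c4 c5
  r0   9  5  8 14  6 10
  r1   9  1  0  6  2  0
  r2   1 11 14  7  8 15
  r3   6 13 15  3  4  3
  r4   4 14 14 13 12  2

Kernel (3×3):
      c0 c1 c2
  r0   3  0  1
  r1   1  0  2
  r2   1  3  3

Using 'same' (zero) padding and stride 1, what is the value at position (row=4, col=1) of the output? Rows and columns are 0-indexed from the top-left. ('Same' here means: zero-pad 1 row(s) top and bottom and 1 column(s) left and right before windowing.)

65

The receptive field on the zero-padded input at this output position is [6 13 15 / 4 14 14 / 0 0 0]. Elementwise product with the kernel and sum: 6·3 + 15·1 + 4·1 + 14·2 + 0·1 + 0·3 + 0·3.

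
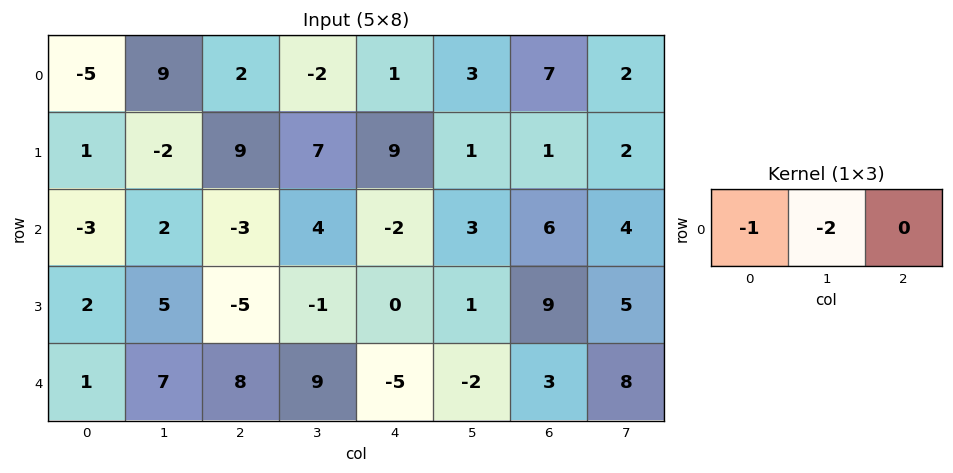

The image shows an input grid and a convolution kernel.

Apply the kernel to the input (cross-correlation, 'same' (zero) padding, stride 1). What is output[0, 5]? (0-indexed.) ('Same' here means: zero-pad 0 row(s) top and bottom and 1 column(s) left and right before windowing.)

-7

The receptive field on the zero-padded input at this output position is [1 3 7]. Elementwise product with the kernel and sum: 1·-1 + 3·-2.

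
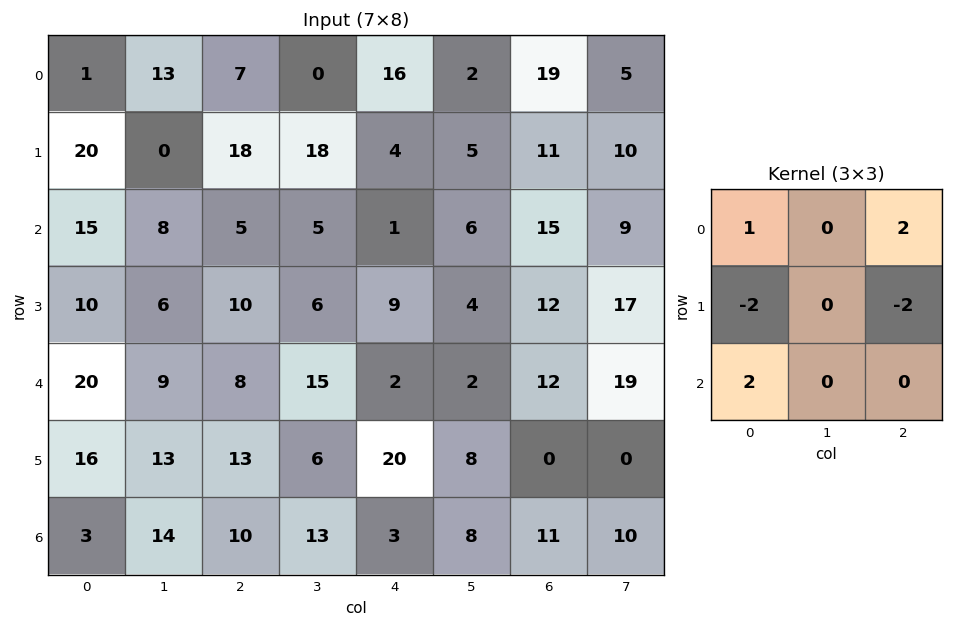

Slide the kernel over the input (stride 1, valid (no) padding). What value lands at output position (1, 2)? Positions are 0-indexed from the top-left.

34

The receptive field on the input at this output position is [18 18 4 / 5 5 1 / 10 6 9]. Elementwise product with the kernel and sum: 18·1 + 4·2 + 5·-2 + 1·-2 + 10·2.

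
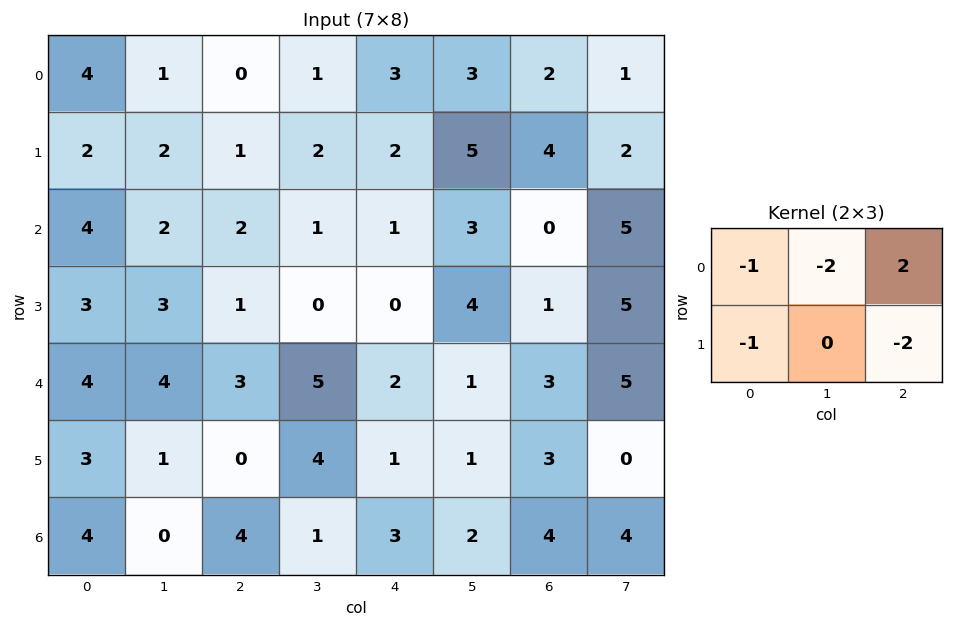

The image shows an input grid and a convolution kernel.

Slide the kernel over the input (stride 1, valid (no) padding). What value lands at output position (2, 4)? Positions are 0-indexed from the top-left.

The receptive field on the input at this output position is [1 3 0 / 0 4 1]. Elementwise product with the kernel and sum: 1·-1 + 3·-2 + 0·2 + 0·-1 + 1·-2.

-9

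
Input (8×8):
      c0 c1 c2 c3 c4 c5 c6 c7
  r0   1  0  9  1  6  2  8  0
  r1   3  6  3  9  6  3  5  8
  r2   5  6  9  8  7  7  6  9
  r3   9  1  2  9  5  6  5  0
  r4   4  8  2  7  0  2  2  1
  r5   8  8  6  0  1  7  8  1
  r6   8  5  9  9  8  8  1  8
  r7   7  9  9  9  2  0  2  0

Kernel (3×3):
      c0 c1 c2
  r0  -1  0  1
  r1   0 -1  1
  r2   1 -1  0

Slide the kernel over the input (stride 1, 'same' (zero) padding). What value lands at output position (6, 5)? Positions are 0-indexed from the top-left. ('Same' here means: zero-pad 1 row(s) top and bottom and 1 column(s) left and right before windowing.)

The receptive field on the zero-padded input at this output position is [1 7 8 / 8 8 1 / 2 0 2]. Elementwise product with the kernel and sum: 1·-1 + 8·1 + 8·-1 + 1·1 + 2·1 + 0·-1.

2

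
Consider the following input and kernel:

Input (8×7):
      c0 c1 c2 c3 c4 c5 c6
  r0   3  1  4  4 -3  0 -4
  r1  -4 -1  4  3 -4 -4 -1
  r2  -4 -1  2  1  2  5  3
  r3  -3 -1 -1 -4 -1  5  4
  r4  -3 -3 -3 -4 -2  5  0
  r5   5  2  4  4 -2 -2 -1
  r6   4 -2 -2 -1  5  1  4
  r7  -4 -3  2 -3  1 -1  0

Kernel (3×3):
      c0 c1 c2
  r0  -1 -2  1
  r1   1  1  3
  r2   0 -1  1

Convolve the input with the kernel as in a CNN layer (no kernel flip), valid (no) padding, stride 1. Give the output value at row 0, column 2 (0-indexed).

The receptive field on the input at this output position is [4 4 -3 / 4 3 -4 / 2 1 2]. Elementwise product with the kernel and sum: 4·-1 + 4·-2 + -3·1 + 4·1 + 3·1 + -4·3 + 1·-1 + 2·1.

-19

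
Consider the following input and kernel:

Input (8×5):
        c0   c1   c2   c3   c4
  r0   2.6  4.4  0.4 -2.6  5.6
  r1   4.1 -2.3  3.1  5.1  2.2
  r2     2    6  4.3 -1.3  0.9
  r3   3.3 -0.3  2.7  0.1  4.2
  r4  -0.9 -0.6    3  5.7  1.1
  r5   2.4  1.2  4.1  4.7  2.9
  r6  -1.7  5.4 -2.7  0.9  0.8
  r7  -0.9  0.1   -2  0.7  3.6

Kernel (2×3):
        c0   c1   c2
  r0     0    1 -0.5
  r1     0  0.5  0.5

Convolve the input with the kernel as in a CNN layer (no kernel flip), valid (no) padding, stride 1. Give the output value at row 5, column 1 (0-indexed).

0.85

The receptive field on the input at this output position is [1.2 4.1 4.7 / 5.4 -2.7 0.9]. Elementwise product with the kernel and sum: 4.1·1 + 4.7·-0.5 + -2.7·0.5 + 0.9·0.5.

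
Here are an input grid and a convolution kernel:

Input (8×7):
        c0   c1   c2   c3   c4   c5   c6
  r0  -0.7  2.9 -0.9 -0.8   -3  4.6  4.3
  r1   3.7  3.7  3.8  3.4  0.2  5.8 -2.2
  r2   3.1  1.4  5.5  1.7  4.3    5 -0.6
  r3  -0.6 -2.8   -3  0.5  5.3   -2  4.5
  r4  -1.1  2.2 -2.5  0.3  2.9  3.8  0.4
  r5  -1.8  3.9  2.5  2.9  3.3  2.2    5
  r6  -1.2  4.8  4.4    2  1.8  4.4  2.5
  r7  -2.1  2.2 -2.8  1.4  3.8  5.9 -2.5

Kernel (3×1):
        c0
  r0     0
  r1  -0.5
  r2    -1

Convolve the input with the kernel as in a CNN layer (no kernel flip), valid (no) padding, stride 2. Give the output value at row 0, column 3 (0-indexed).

The receptive field on the input at this output position is [4.3 / -2.2 / -0.6]. Elementwise product with the kernel and sum: -2.2·-0.5 + -0.6·-1.

1.7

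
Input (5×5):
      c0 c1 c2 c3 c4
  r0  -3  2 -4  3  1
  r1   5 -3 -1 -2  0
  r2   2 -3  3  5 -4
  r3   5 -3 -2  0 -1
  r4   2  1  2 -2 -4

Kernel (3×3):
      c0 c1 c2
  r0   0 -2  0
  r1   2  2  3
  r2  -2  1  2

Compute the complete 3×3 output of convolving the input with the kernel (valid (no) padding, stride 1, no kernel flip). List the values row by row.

Output[0,0]: The receptive field on the input at this output position is [-3 2 -4 / 5 -3 -1 / 2 -3 3]. Elementwise product with the kernel and sum: 2·-2 + 5·2 + -3·2 + -1·3 + 2·-2 + -3·1 + 3·2.

-4 13 -21
-4 21 10
5 -20 -31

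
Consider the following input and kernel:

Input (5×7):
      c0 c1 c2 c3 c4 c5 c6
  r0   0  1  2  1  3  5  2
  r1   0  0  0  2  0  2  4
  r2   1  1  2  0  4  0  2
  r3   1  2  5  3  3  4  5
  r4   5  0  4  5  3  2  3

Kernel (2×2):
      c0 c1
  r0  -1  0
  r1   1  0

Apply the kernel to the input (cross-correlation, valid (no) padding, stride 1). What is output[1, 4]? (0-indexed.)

4

The receptive field on the input at this output position is [0 2 / 4 0]. Elementwise product with the kernel and sum: 0·-1 + 4·1.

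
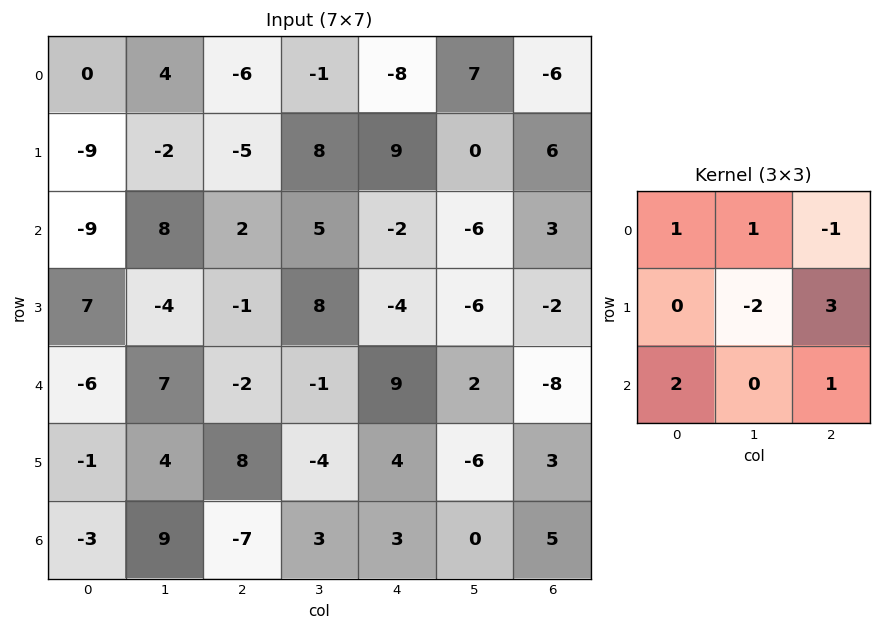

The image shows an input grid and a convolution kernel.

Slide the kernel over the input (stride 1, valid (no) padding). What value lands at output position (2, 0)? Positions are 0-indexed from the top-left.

-12

The receptive field on the input at this output position is [-9 8 2 / 7 -4 -1 / -6 7 -2]. Elementwise product with the kernel and sum: -9·1 + 8·1 + 2·-1 + -4·-2 + -1·3 + -6·2 + -2·1.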